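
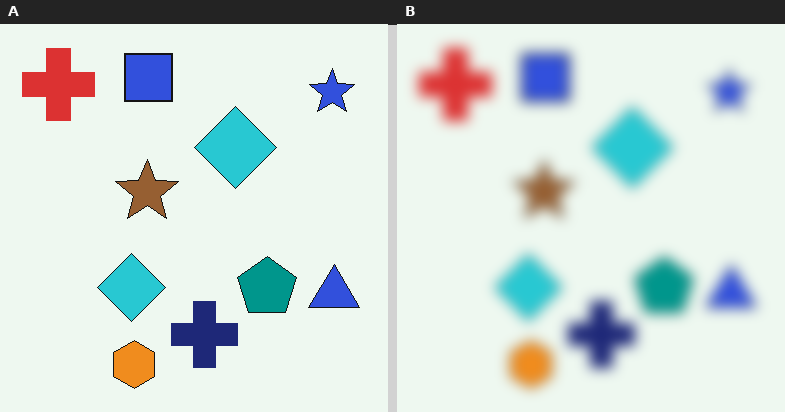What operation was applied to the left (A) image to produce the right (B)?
This is the original image strongly gaussian-blurred.

Shape edges and outlines are uniformly softened across the whole image.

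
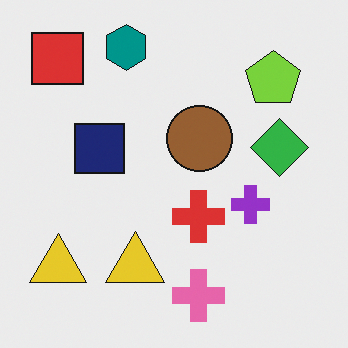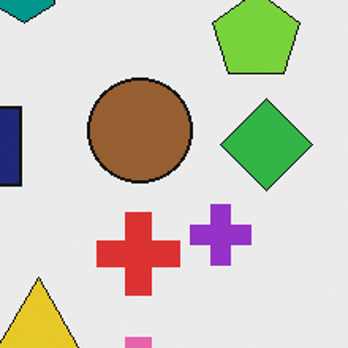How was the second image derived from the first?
The image was cropped to a modestly smaller region and rescaled.

The visible shapes are larger and the field of view is narrower; shapes near the original edges may be partly or wholly outside the frame — a crop-and-rescale.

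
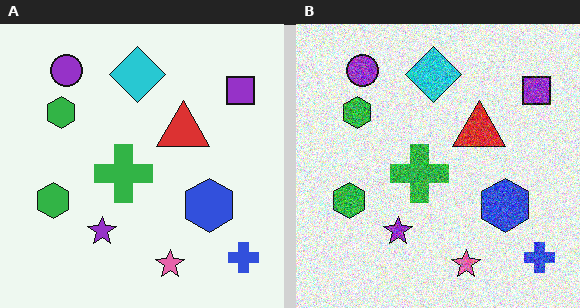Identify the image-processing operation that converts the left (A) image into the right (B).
This is the original image degraded with strong gaussian noise.

Random speckle covers the whole image, including the flat background.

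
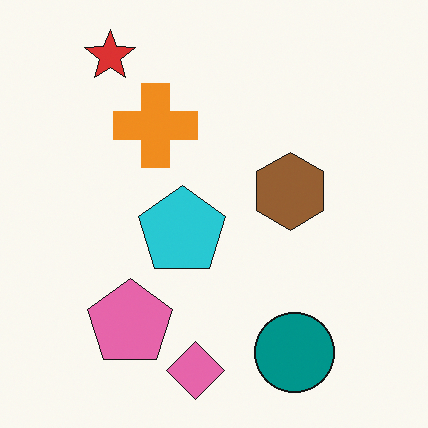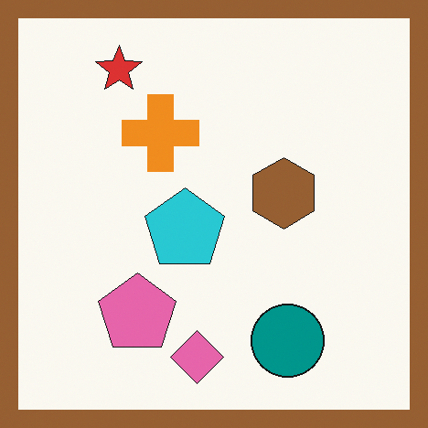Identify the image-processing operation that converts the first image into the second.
The transformation is: framed with a brown border.

A solid brown frame runs around the edge of the second image, with the content slightly shrunk inside it.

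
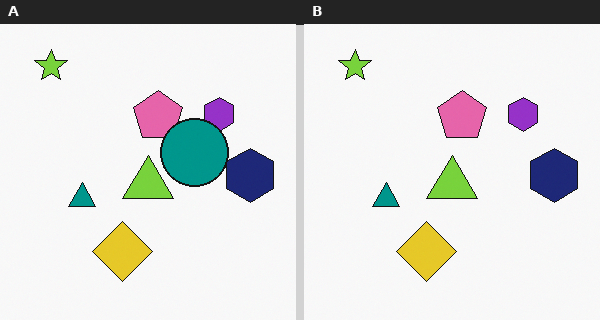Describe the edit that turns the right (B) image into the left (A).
The left (A) image is the right (B) overlaid with an additional teal circle.

A teal circle appears in the left (A) image that is absent from the right (B).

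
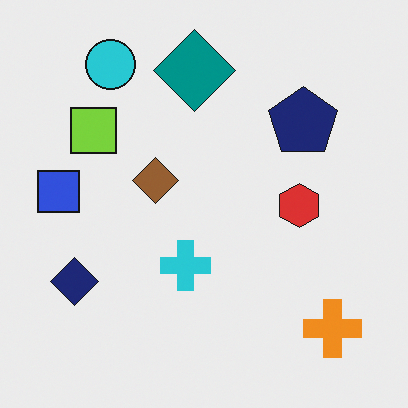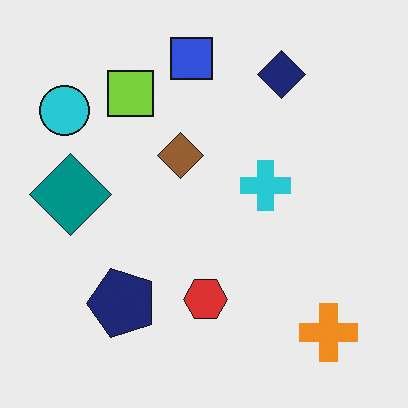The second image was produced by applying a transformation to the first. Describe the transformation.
Transposed (reflected across the top-left ↔ bottom-right diagonal).

Shapes have swapped their row and column positions — what was in the top-right is now in the bottom-left — a diagonal reflection.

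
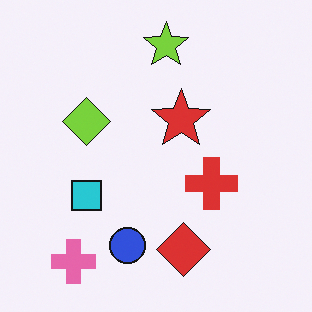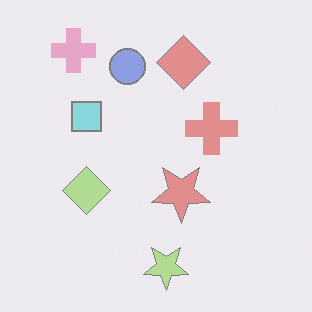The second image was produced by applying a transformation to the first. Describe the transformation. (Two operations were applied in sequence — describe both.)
The transformation is: washed out (contrast reduced), then flipped vertically (top ↔ bottom).

Tones are pushed toward mid-grey across the whole image — a global contrast change. The lime star is in the top of the first image and the bottom of the second — shapes on opposite sides of the horizontal midline have swapped in a mirror flip.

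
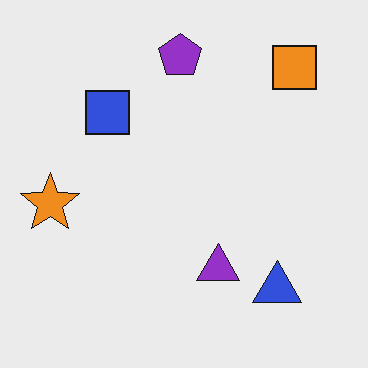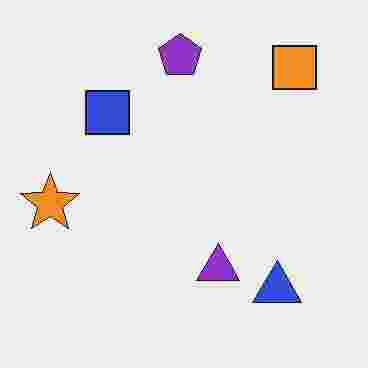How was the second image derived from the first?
This is the original image heavily JPEG-compressed with obvious blocking artifacts.

Blocky 8×8 compression artifacts appear around shape edges and the flat background shows ringing — characteristic JPEG degradation.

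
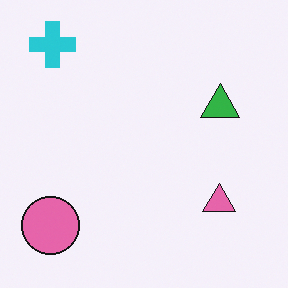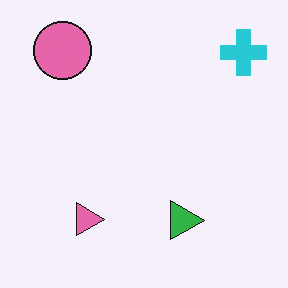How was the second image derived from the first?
This is the original image rotated 90° clockwise.

The cyan cross sits in the top-left of the first image and the top-right of the second — consistent with a whole-image 90° clockwise rotation.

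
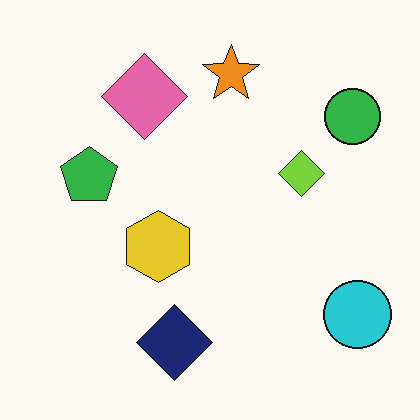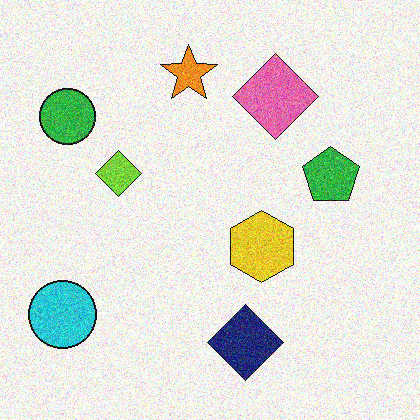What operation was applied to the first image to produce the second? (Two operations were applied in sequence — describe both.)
The second image is the first flipped horizontally (left ↔ right), then degraded with moderate additive noise.

The cyan circle is in the bottom-right of the first image and the bottom-left of the second — shapes on opposite sides of the vertical midline have swapped in a mirror flip. Random speckle covers the whole image, including the flat background.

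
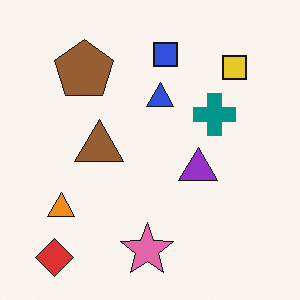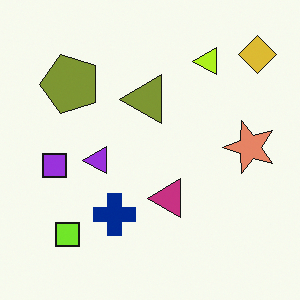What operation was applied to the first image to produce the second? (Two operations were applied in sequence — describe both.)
The transformation is: hue-shifted by a small amount, then transposed (reflected across the top-left ↔ bottom-right diagonal).

Every shape's color has rotated by the same amount around the hue wheel — a uniform hue shift. Shapes have swapped their row and column positions — what was in the top-right is now in the bottom-left — a diagonal reflection.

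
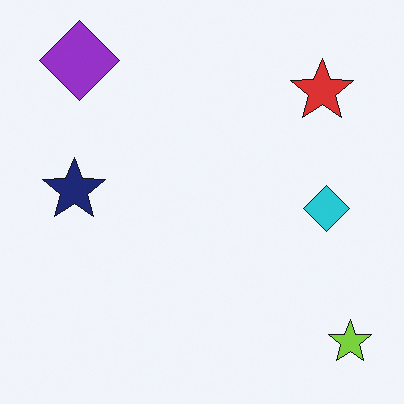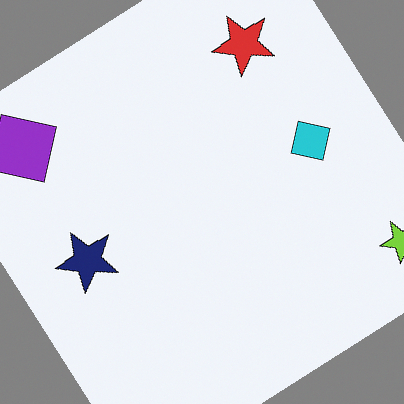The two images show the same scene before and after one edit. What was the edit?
The image was rotated counter-clockwise by a large amount — several tens of degrees.

Every shape is tilted by the same angle and the image corners show triangular fill wedges — a whole-image rotation by a non-right angle.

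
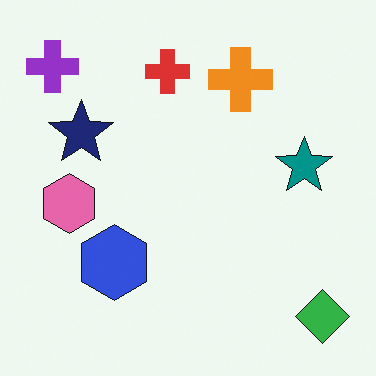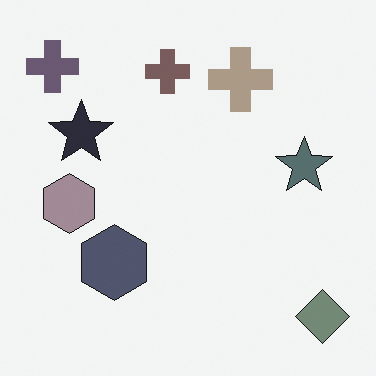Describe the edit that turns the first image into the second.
Heavily desaturated.

All colors are more muted and greyish — a global saturation change.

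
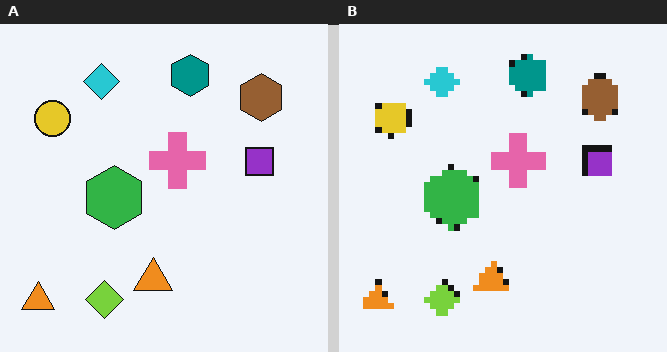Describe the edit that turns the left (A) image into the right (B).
The right (B) image is the left (A) moderately pixelated.

Shapes are reduced to large square blocks; fine edges and outlines are lost — a downscale-then-upscale (mosaic) effect.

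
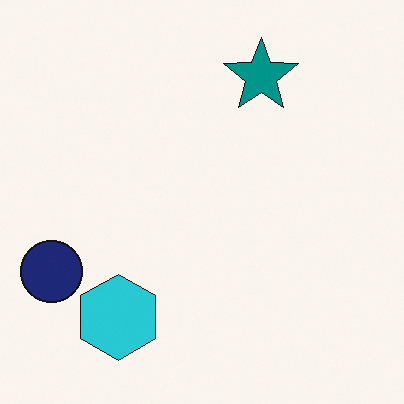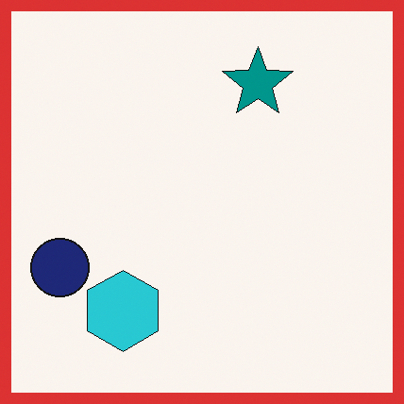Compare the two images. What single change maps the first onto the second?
It was framed with a red border.

A solid red frame runs around the edge of the second image, with the content slightly shrunk inside it.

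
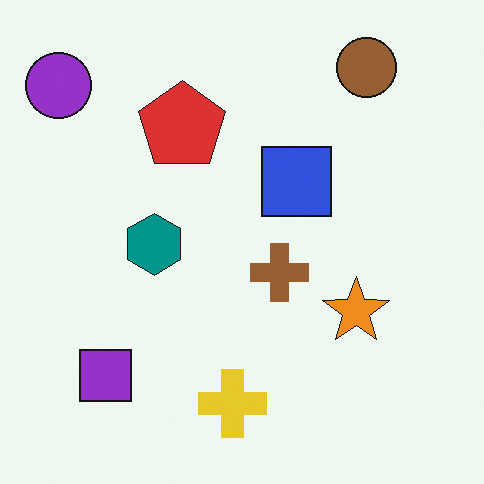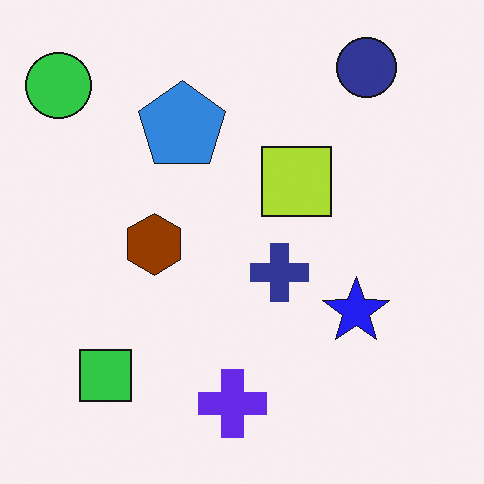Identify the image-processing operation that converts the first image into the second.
The image was hue-shifted through roughly half the color wheel.

Every shape's color has rotated by the same amount around the hue wheel — a uniform hue shift.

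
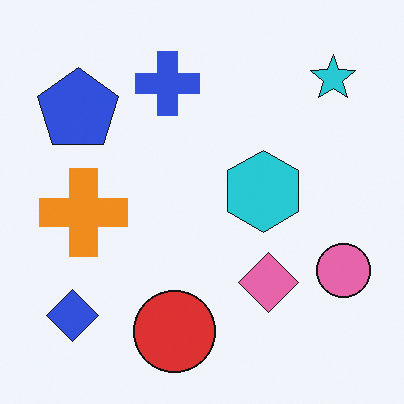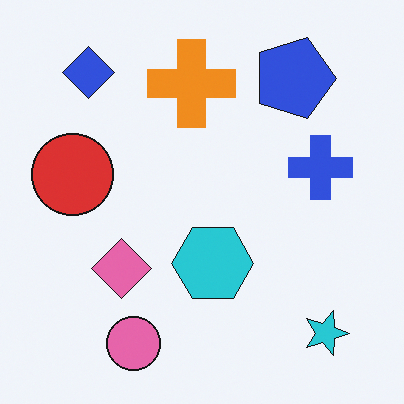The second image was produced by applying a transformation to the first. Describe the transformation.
The image was rotated 90° clockwise.

The cyan star sits in the top-right of the first image and the bottom-right of the second — consistent with a whole-image 90° clockwise rotation.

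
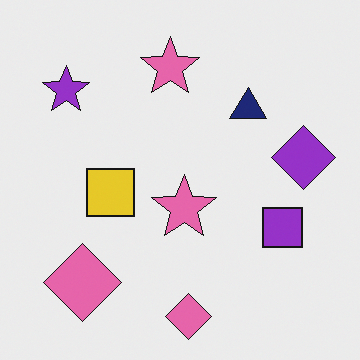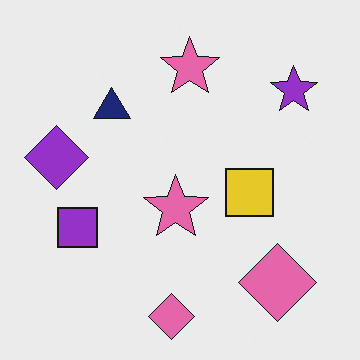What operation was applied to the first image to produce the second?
Flipped horizontally (left ↔ right).

The purple diamond is in the right of the first image and the left of the second — shapes on opposite sides of the vertical midline have swapped in a mirror flip.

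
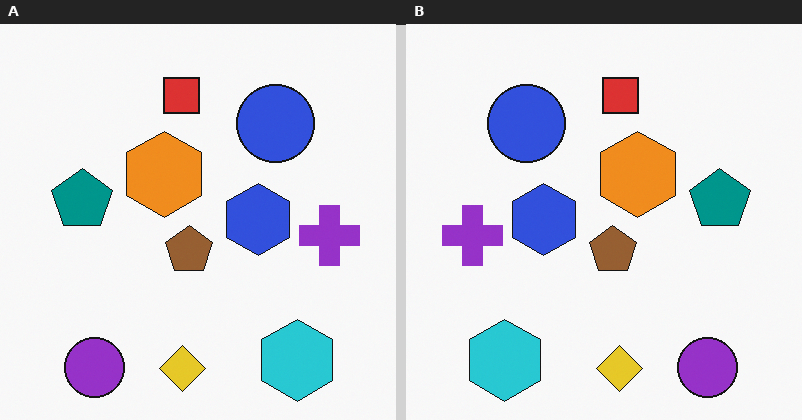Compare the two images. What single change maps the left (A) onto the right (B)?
The image was flipped horizontally (left ↔ right).

The purple cross is in the right of the left (A) image and the left of the right (B) — shapes on opposite sides of the vertical midline have swapped in a mirror flip.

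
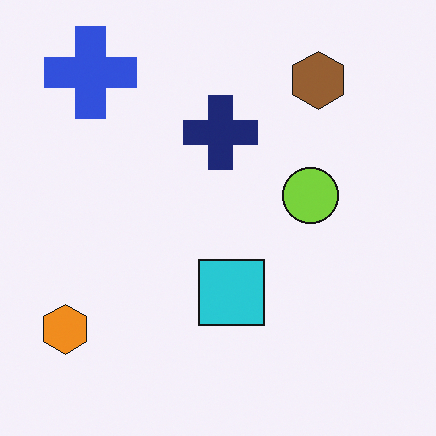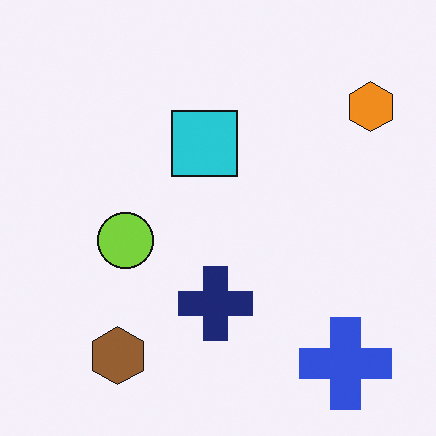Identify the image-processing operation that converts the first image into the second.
The image was rotated 180°.

The blue cross sits in the top-left of the first image and the bottom-right of the second — consistent with a whole-image 180° rotation.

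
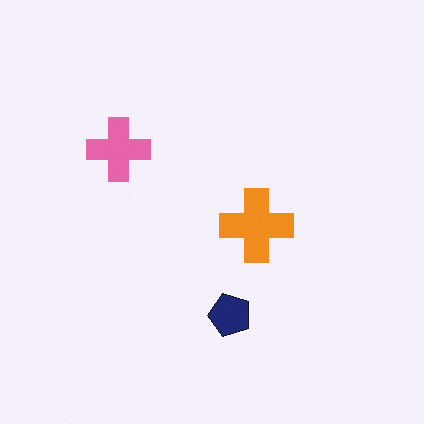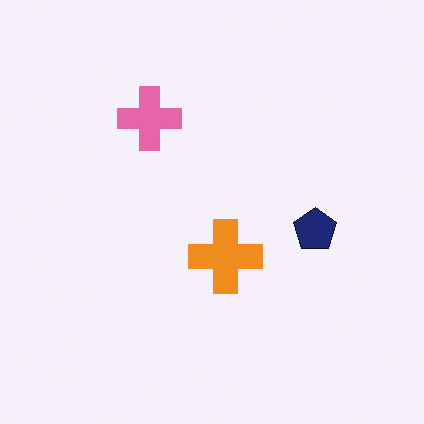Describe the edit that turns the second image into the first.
The transformation is: transposed (reflected across the top-left ↔ bottom-right diagonal).

Shapes have swapped their row and column positions — what was in the top-right is now in the bottom-left — a diagonal reflection.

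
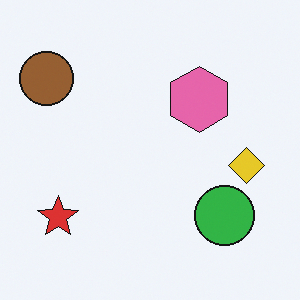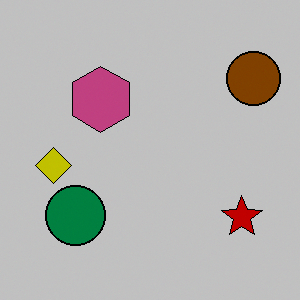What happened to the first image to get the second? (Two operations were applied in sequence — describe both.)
This is the original image aggressively posterized, then flipped horizontally (left ↔ right).

Each flat color has snapped to a coarser quantized level — most visibly, the near-white background has dropped to a flat grey. The brown circle is in the top-left of the first image and the top-right of the second — shapes on opposite sides of the vertical midline have swapped in a mirror flip.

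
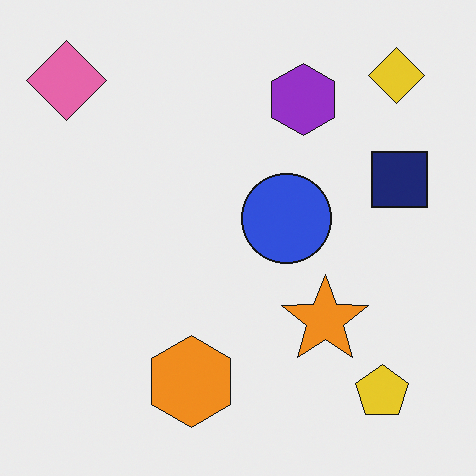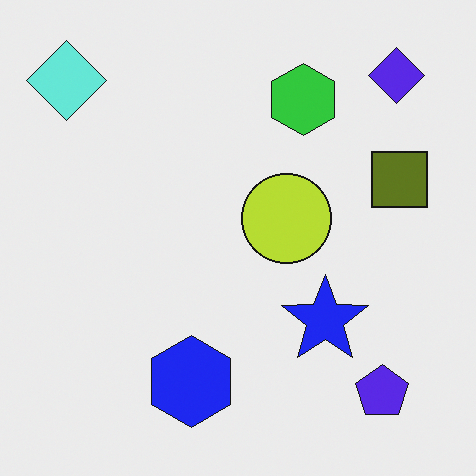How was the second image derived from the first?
The image was hue-shifted by a large amount.

Every shape's color has rotated by the same amount around the hue wheel — a uniform hue shift.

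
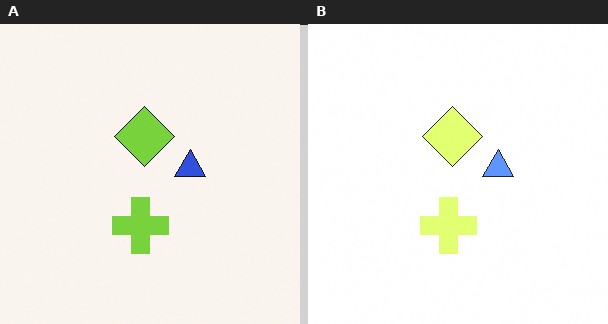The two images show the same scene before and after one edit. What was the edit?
Substantially brightened.

Every pixel — background and shapes alike — is uniformly brightened.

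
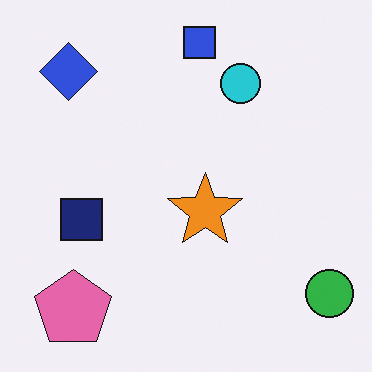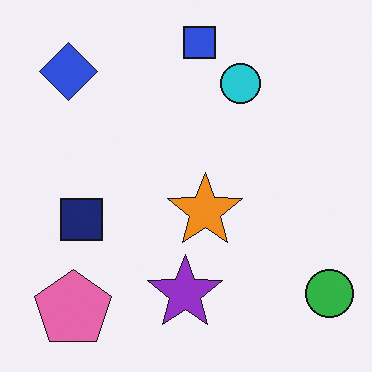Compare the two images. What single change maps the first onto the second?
This is the original image overlaid with an additional purple star.

A purple star appears in the second image that is absent from the first.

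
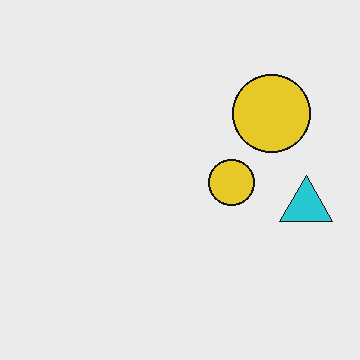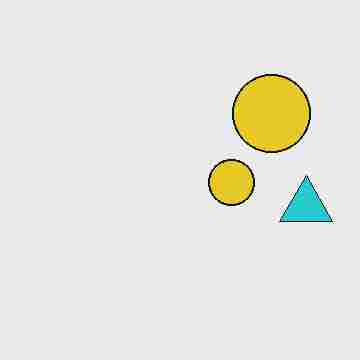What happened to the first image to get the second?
The transformation is: degraded with heavy JPEG compression.

Blocky 8×8 compression artifacts appear around shape edges and the flat background shows ringing — characteristic JPEG degradation.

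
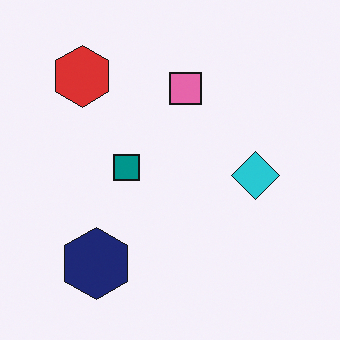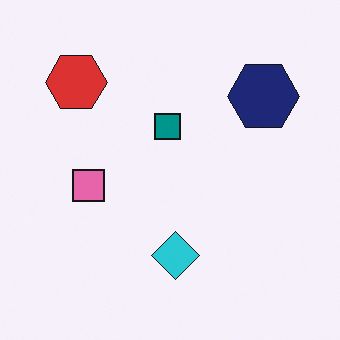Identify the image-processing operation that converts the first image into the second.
The image was transposed (reflected across the top-left ↔ bottom-right diagonal).

Shapes have swapped their row and column positions — what was in the top-right is now in the bottom-left — a diagonal reflection.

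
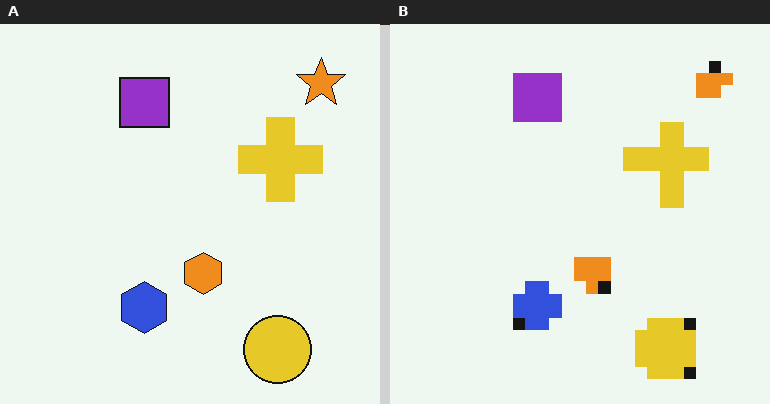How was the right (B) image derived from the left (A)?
The transformation is: heavily pixelated into large blocks.

Shapes are reduced to large square blocks; fine edges and outlines are lost — a downscale-then-upscale (mosaic) effect.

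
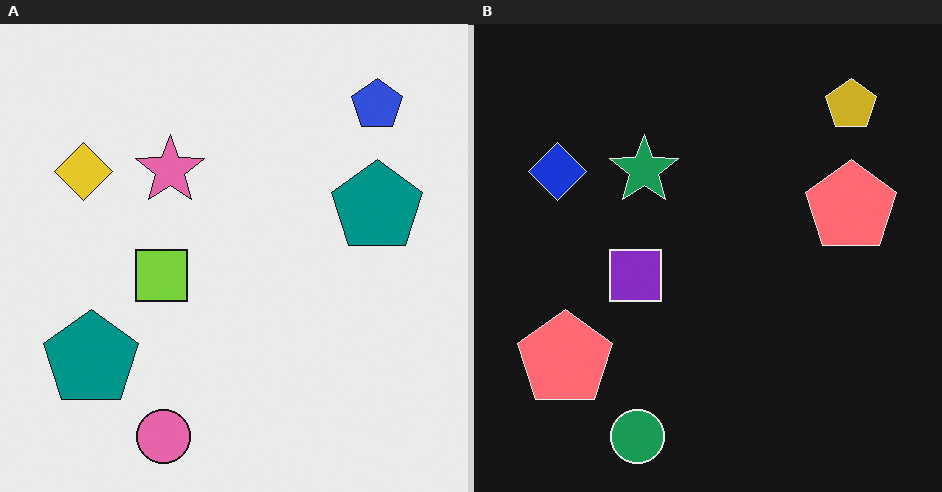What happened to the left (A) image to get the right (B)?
Color-inverted (negative).

The light background has become dark and every shape's color is its complement — a photographic negative.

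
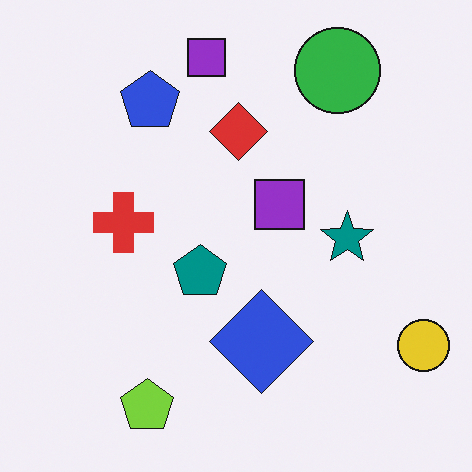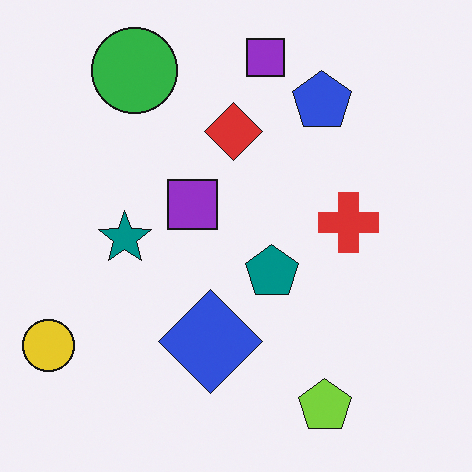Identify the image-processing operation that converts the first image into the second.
The image was flipped horizontally (left ↔ right).

The yellow circle is in the bottom-right of the first image and the bottom-left of the second — shapes on opposite sides of the vertical midline have swapped in a mirror flip.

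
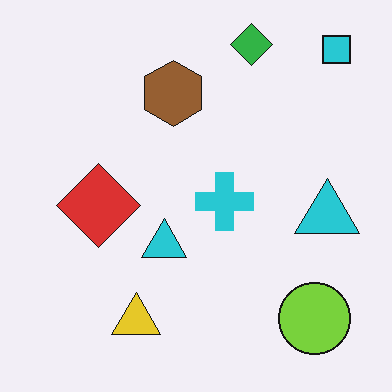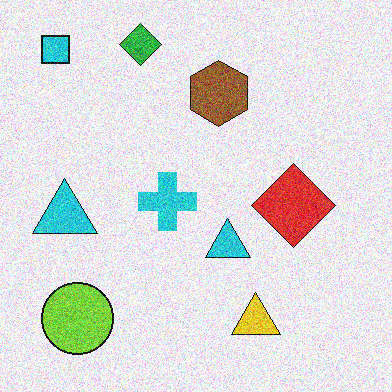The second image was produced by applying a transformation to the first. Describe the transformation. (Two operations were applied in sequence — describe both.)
The second image is the first flipped horizontally (left ↔ right), then degraded with visible gaussian noise.

The cyan square is in the top-right of the first image and the top-left of the second — shapes on opposite sides of the vertical midline have swapped in a mirror flip. Random speckle covers the whole image, including the flat background.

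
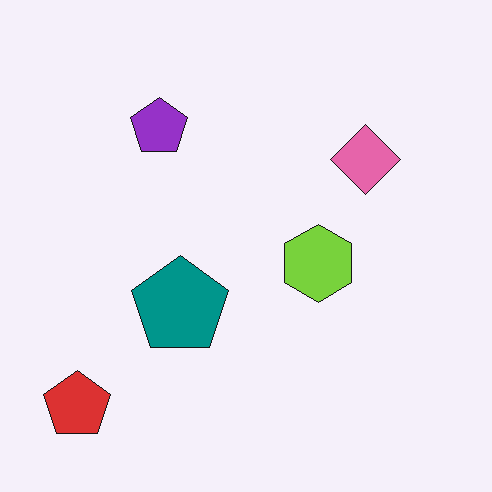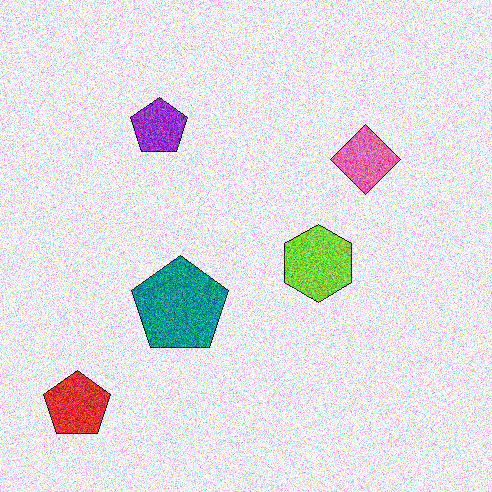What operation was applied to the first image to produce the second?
The second image is the first degraded with a thick layer of grain.

Random speckle covers the whole image, including the flat background.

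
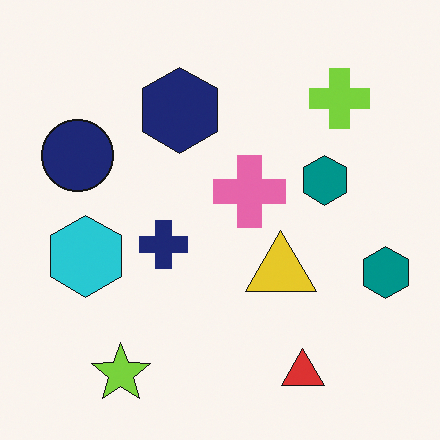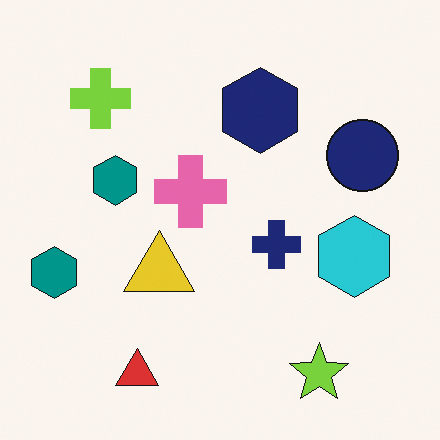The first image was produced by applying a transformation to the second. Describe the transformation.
This is the original image flipped horizontally (left ↔ right).

The navy circle is in the right of the second image and the left of the first — shapes on opposite sides of the vertical midline have swapped in a mirror flip.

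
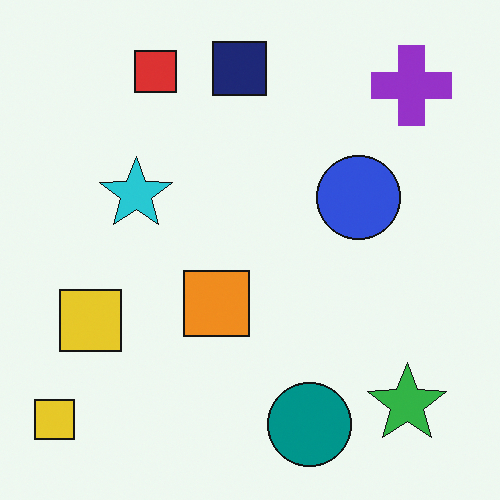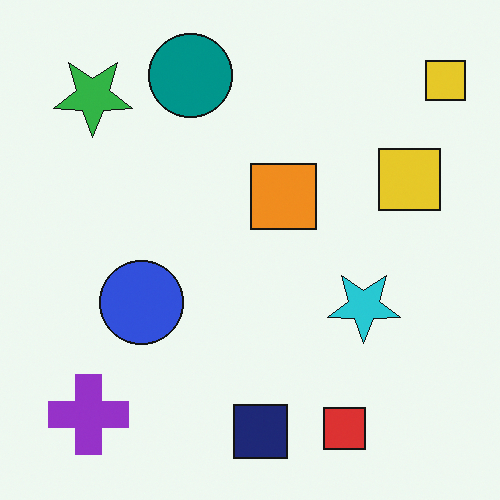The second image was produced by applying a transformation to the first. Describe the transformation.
It was rotated 180°.

The purple cross sits in the top-right of the first image and the bottom-left of the second — consistent with a whole-image 180° rotation.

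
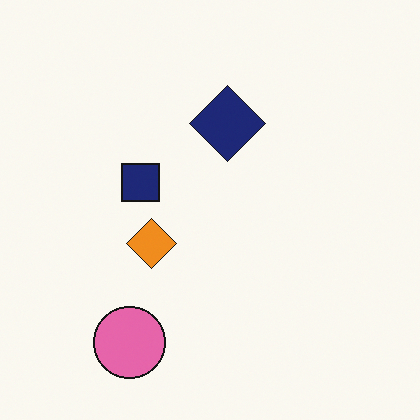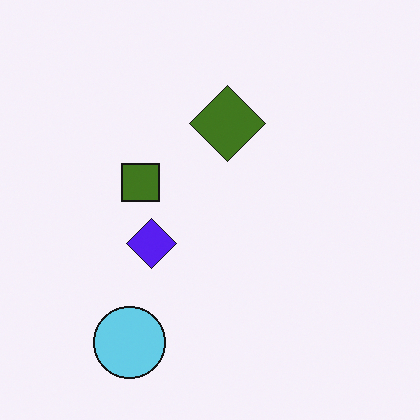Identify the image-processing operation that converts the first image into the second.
This is the original image hue-shifted by a large amount.

Every shape's color has rotated by the same amount around the hue wheel — a uniform hue shift.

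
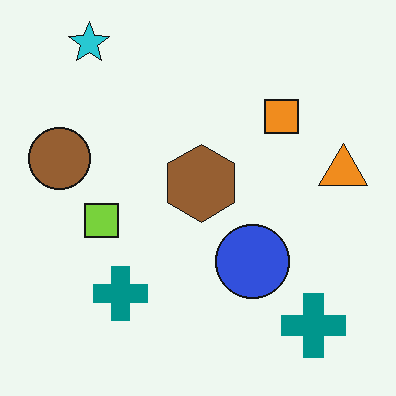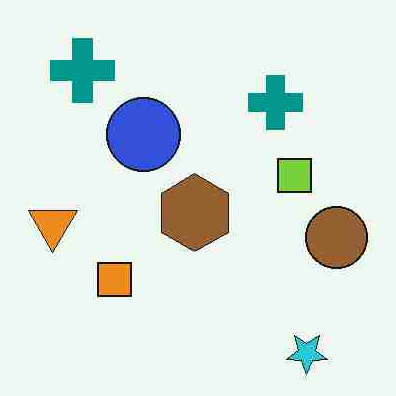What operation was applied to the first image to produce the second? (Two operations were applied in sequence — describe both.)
This is the original image heavily JPEG-compressed with obvious blocking artifacts, then rotated 180°.

Blocky 8×8 compression artifacts appear around shape edges and the flat background shows ringing — characteristic JPEG degradation. The cyan star sits in the top-left of the first image and the bottom-right of the second — consistent with a whole-image 180° rotation.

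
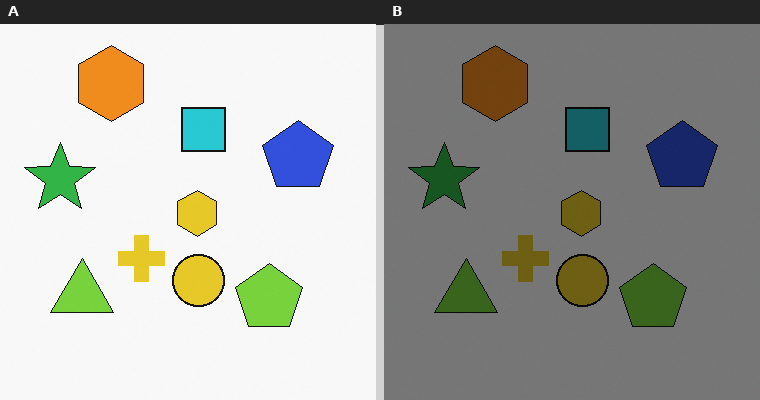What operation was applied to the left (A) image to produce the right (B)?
This is the original image darkened a lot.

Every pixel — background and shapes alike — is uniformly darkened.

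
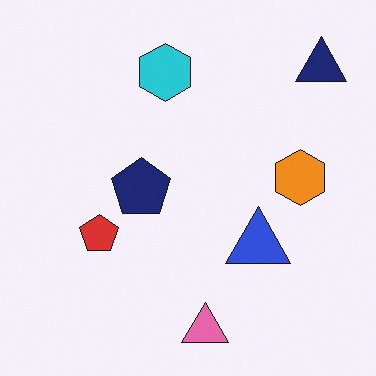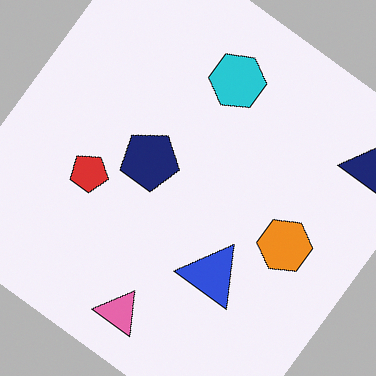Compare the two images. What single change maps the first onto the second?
It was rotated clockwise by a large amount — several tens of degrees.

Every shape is tilted by the same angle and the image corners show triangular fill wedges — a whole-image rotation by a non-right angle.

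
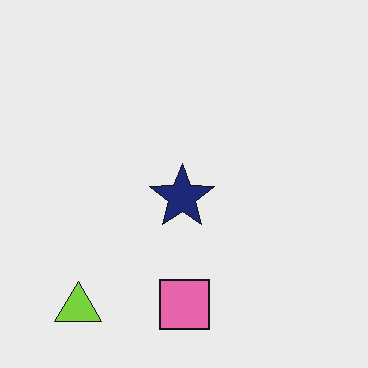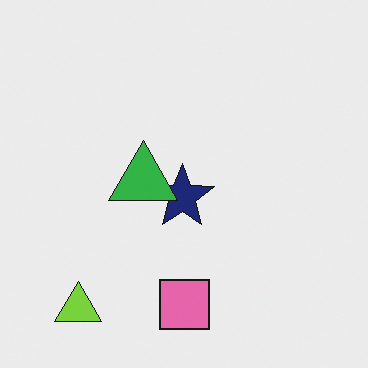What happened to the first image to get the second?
It was overlaid with an additional green triangle.

A green triangle appears in the second image that is absent from the first.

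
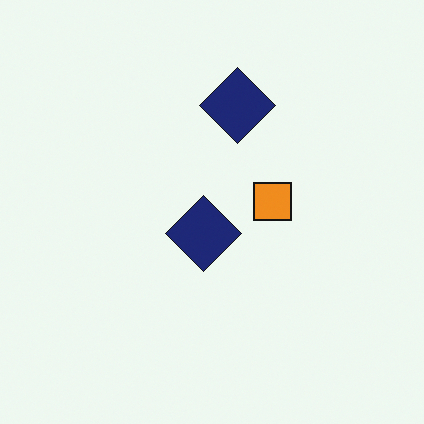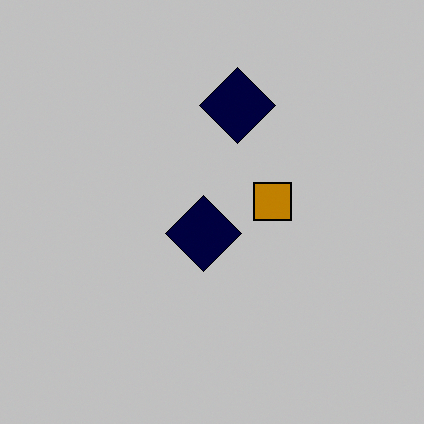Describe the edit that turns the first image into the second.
The image was aggressively posterized.

Each flat color has snapped to a coarser quantized level — most visibly, the near-white background has dropped to a flat grey.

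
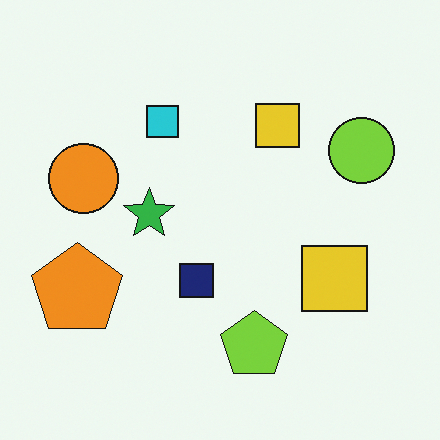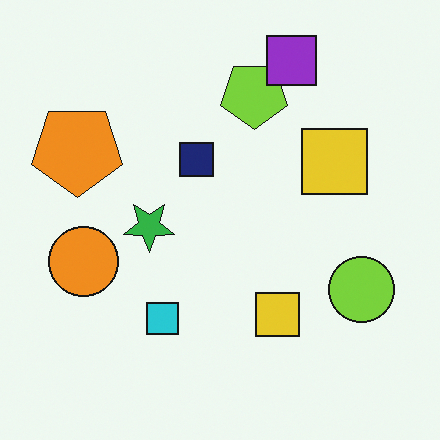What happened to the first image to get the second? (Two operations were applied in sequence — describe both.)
Flipped vertically (top ↔ bottom), then overlaid with an additional purple square.

The lime pentagon is in the bottom of the first image and the top of the second — shapes on opposite sides of the horizontal midline have swapped in a mirror flip. A purple square appears in the second image that is absent from the first.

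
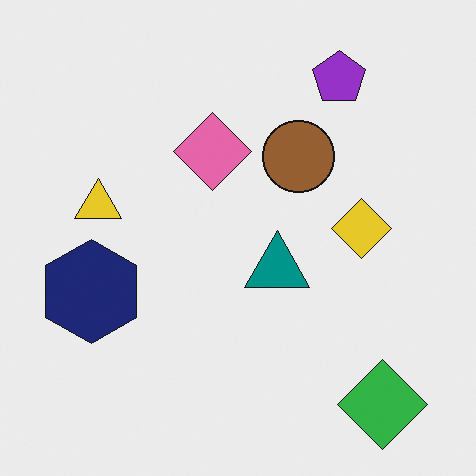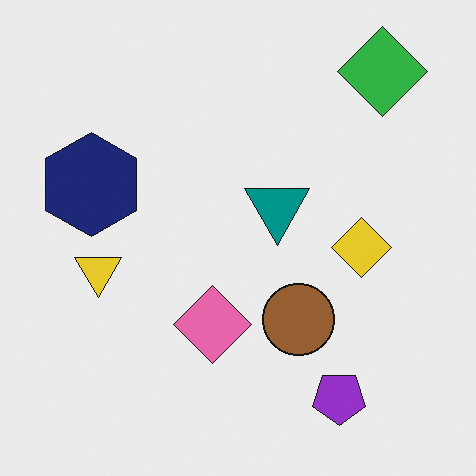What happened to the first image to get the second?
It was flipped vertically (top ↔ bottom).

The green diamond is in the bottom-right of the first image and the top-right of the second — shapes on opposite sides of the horizontal midline have swapped in a mirror flip.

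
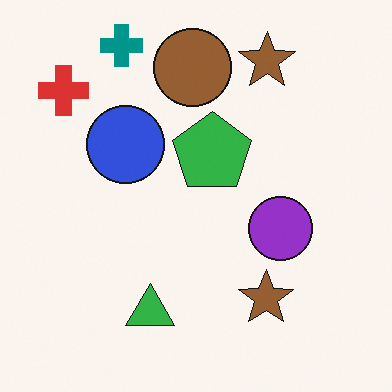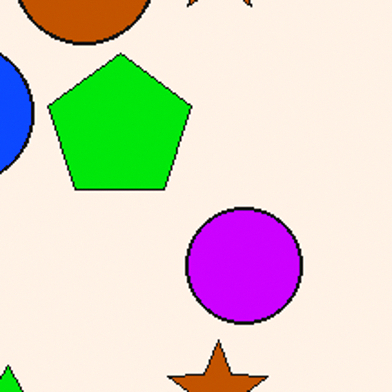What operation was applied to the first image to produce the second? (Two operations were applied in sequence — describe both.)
The second image is the first cropped tightly and scaled back up, then heavily oversaturated.

The visible shapes are larger and the field of view is narrower; shapes near the original edges may be partly or wholly outside the frame — a crop-and-rescale. All colors are more vivid — a global saturation change.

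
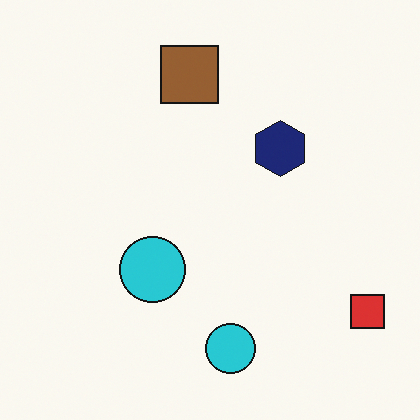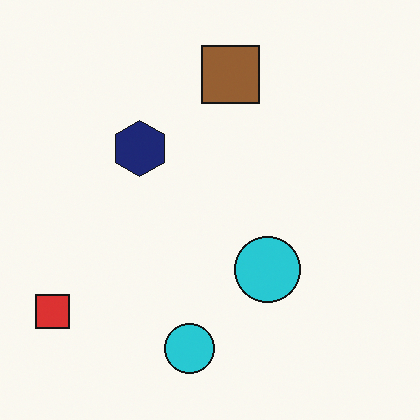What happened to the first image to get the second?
It was flipped horizontally (left ↔ right).

The red square is in the bottom-right of the first image and the bottom-left of the second — shapes on opposite sides of the vertical midline have swapped in a mirror flip.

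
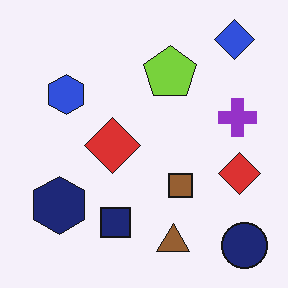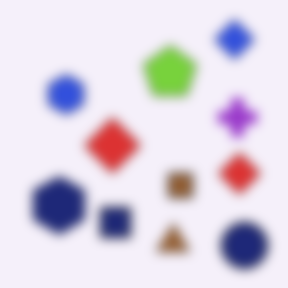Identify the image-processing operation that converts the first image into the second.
The transformation is: strongly gaussian-blurred.

Shape edges and outlines are uniformly softened across the whole image.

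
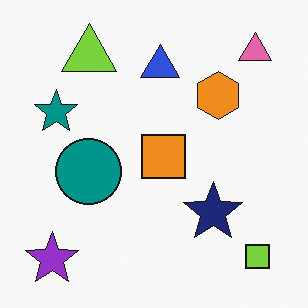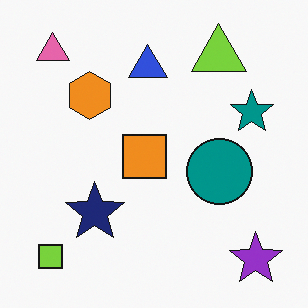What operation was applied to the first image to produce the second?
The image was flipped horizontally (left ↔ right).

The lime square is in the bottom-right of the first image and the bottom-left of the second — shapes on opposite sides of the vertical midline have swapped in a mirror flip.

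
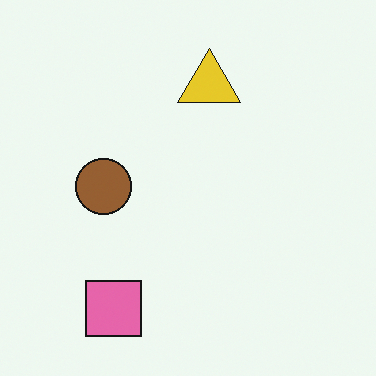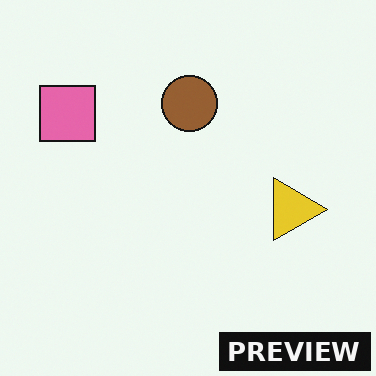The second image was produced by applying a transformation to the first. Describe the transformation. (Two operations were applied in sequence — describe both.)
The image was rotated 90° clockwise, then watermarked with the text "PREVIEW" in the lower-right corner.

The pink square sits in the bottom-left of the first image and the top-left of the second — consistent with a whole-image 90° clockwise rotation. A dark label reading "PREVIEW" appears in the lower-right corner.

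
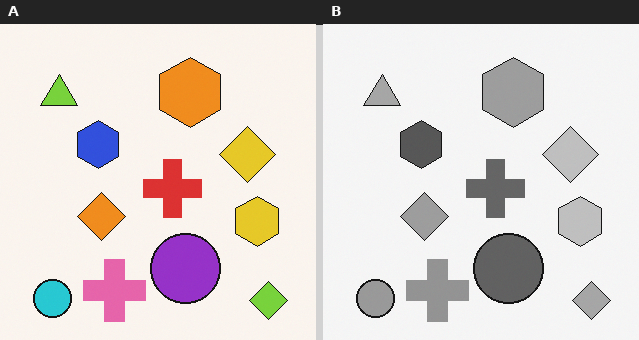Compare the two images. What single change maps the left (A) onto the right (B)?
The right (B) image is the left (A) converted to grayscale.

All color is removed — every shape is now a shade of grey.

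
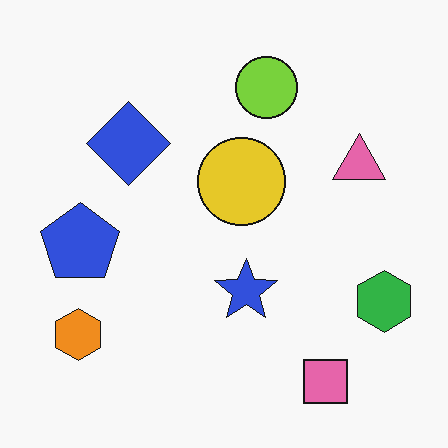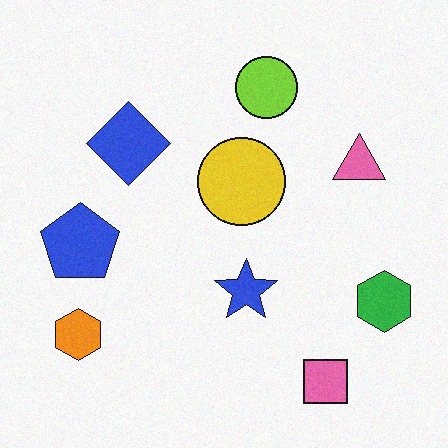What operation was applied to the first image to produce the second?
The transformation is: degraded with a light layer of grain.

Random speckle covers the whole image, including the flat background.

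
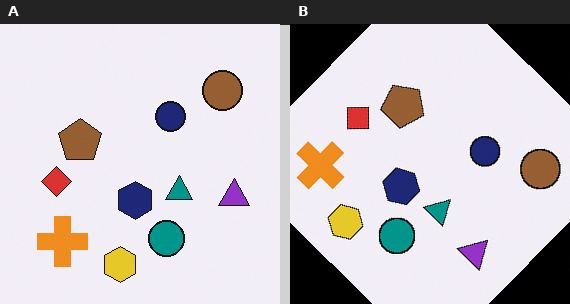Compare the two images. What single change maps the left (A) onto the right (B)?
The transformation is: rotated clockwise by a large amount — several tens of degrees.

Every shape is tilted by the same angle and the image corners show triangular fill wedges — a whole-image rotation by a non-right angle.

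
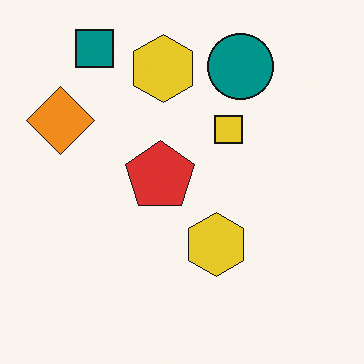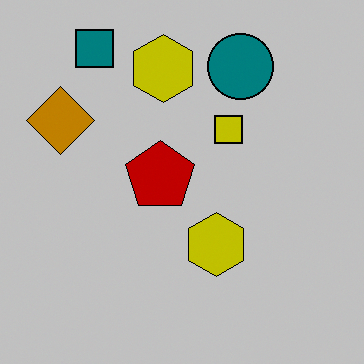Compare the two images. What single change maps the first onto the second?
Aggressively posterized.

Each flat color has snapped to a coarser quantized level — most visibly, the near-white background has dropped to a flat grey.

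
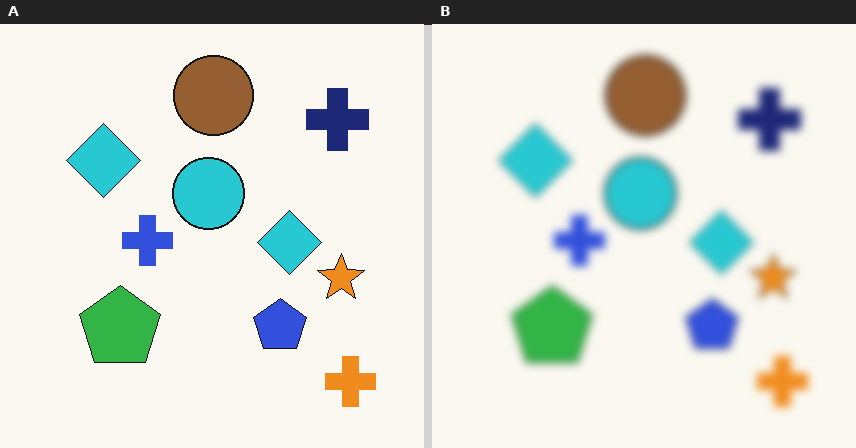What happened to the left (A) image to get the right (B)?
The right (B) image is the left (A) moderately blurred.

Shape edges and outlines are uniformly softened across the whole image.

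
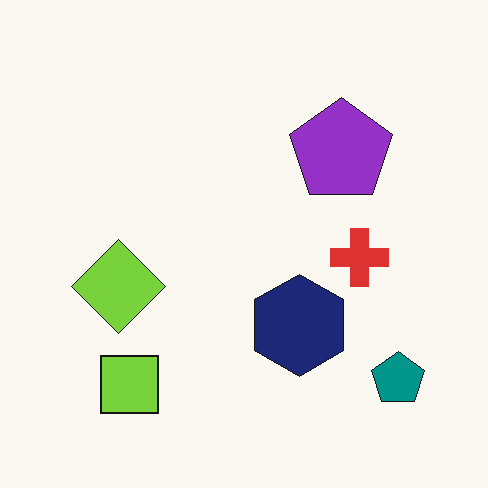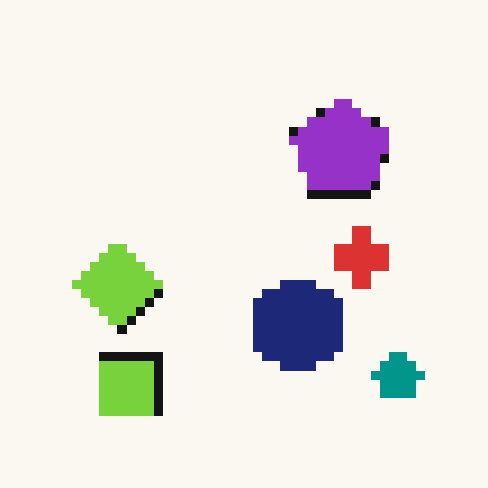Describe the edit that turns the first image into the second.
Heavily pixelated into large blocks.

Shapes are reduced to large square blocks; fine edges and outlines are lost — a downscale-then-upscale (mosaic) effect.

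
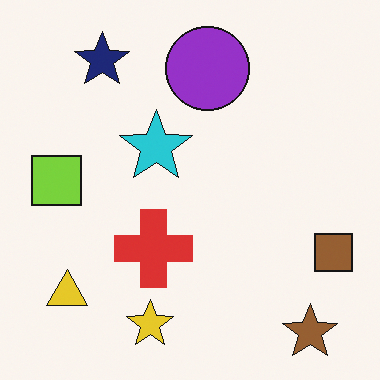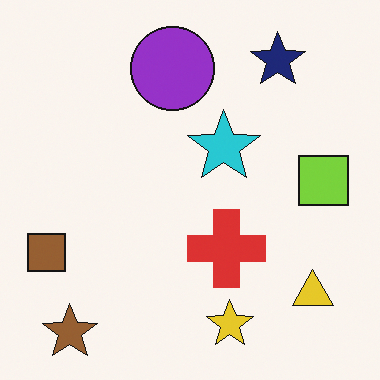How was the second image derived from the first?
The image was flipped horizontally (left ↔ right).

The brown square is in the right of the first image and the left of the second — shapes on opposite sides of the vertical midline have swapped in a mirror flip.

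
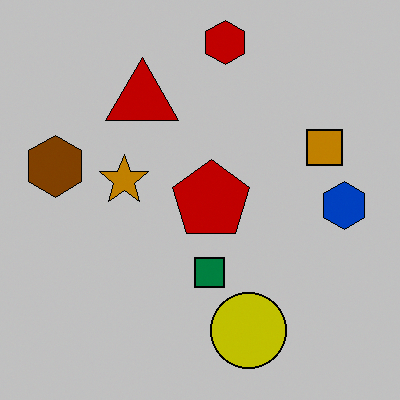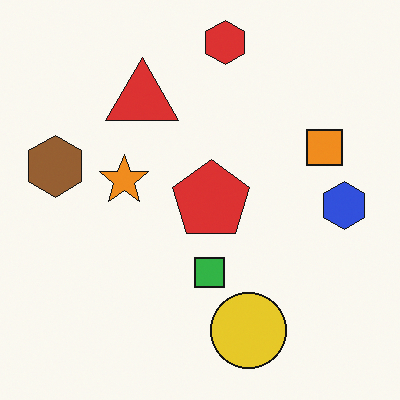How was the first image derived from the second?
The transformation is: heavily posterized to just a handful of flat colors.

Each flat color has snapped to a coarser quantized level — most visibly, the near-white background has dropped to a flat grey.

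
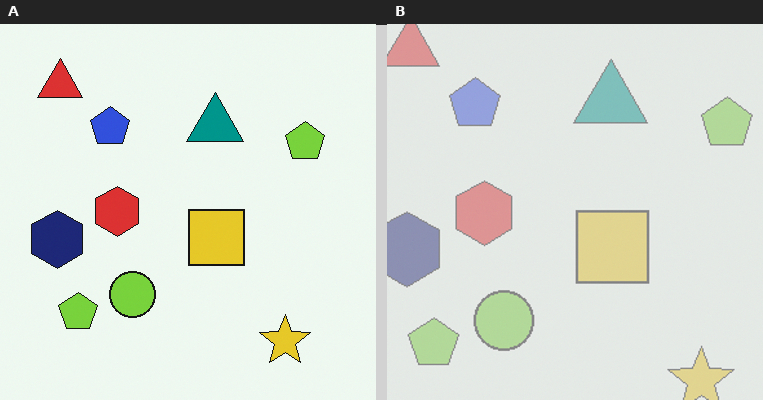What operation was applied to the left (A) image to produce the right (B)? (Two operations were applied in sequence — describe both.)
The right (B) image is the left (A) cropped slightly and scaled back up, then given much lower contrast.

The visible shapes are larger and the field of view is narrower; shapes near the original edges may be partly or wholly outside the frame — a crop-and-rescale. Tones are pushed toward mid-grey across the whole image — a global contrast change.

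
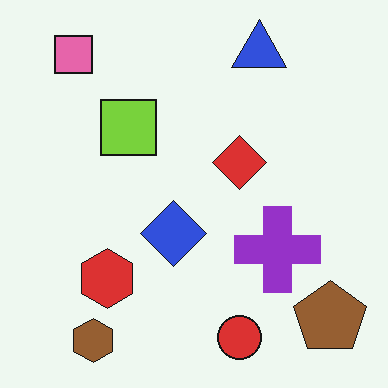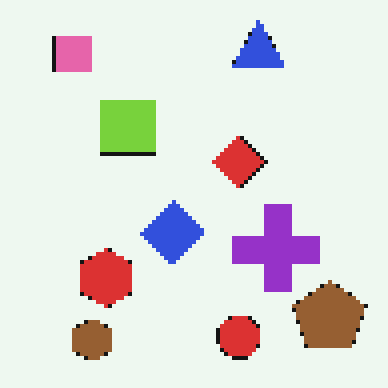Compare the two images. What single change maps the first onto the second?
Mildly pixelated.

Shapes are reduced to large square blocks; fine edges and outlines are lost — a downscale-then-upscale (mosaic) effect.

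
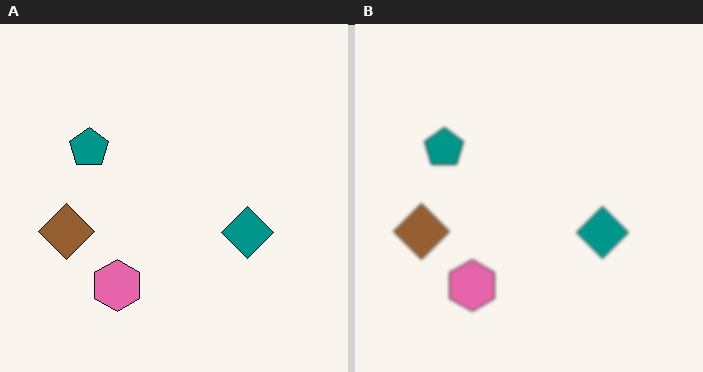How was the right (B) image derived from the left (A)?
The transformation is: slightly softened.

Shape edges and outlines are uniformly softened across the whole image.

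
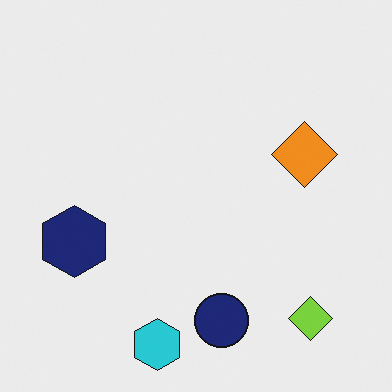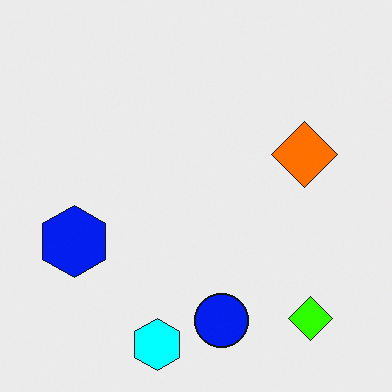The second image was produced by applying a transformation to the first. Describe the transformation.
Heavily oversaturated.

All colors are more vivid — a global saturation change.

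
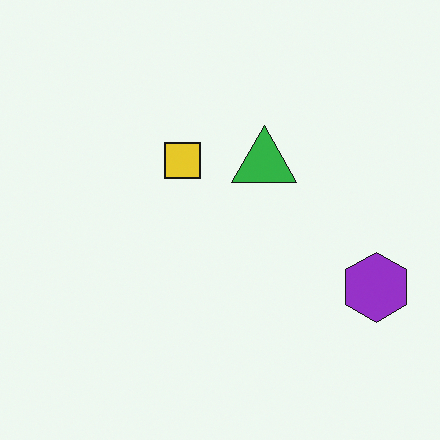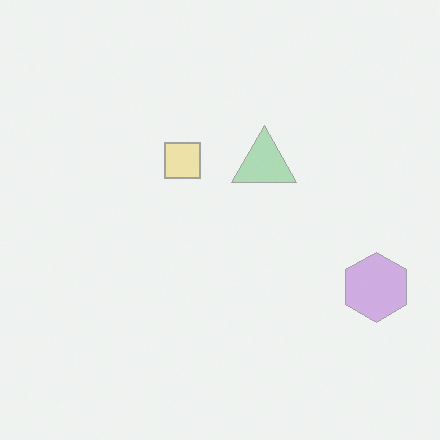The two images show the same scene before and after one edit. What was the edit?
The transformation is: given much lower contrast.

Tones are pushed toward mid-grey across the whole image — a global contrast change.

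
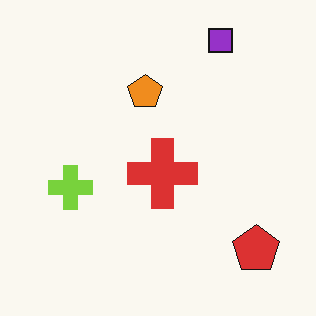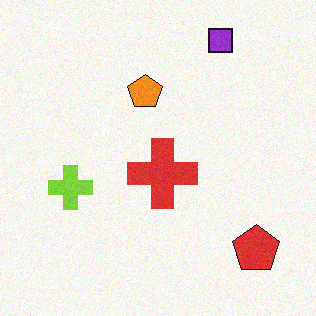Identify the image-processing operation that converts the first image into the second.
The second image is the first degraded with light additive noise.

Random speckle covers the whole image, including the flat background.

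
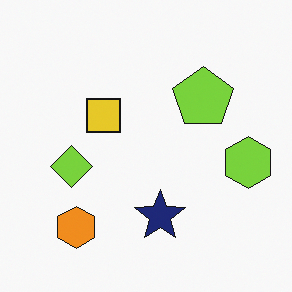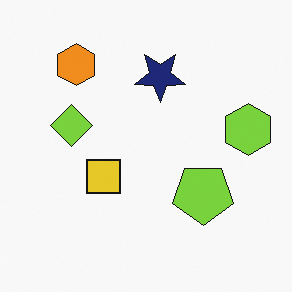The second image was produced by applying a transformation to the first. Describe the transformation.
It was flipped vertically (top ↔ bottom).

The orange hexagon is in the bottom-left of the first image and the top-left of the second — shapes on opposite sides of the horizontal midline have swapped in a mirror flip.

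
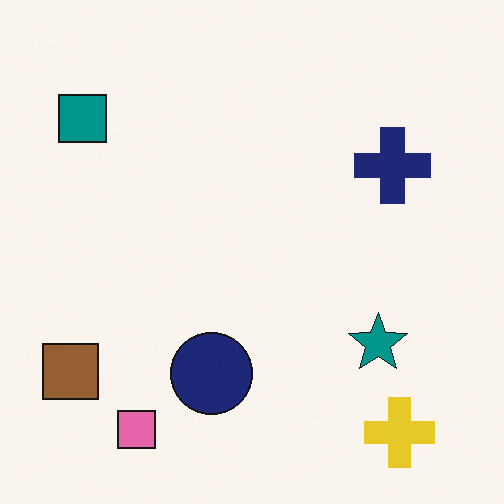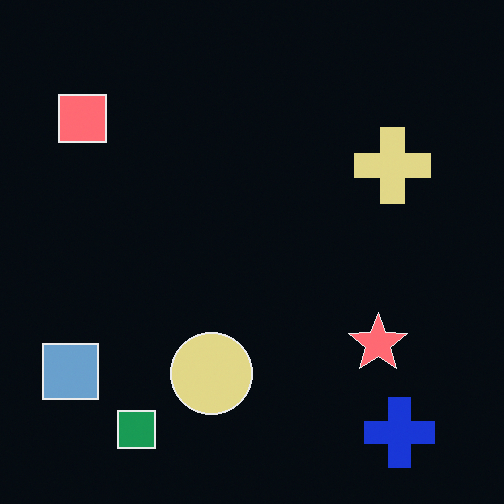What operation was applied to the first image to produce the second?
It was color-inverted (negative).

The light background has become dark and every shape's color is its complement — a photographic negative.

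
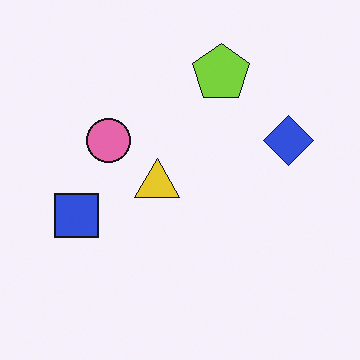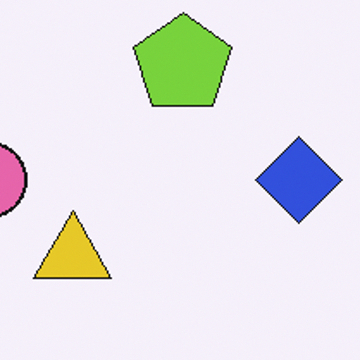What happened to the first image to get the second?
The second image is the first cropped to a noticeably smaller region and rescaled.

The visible shapes are larger and the field of view is narrower; shapes near the original edges may be partly or wholly outside the frame — a crop-and-rescale.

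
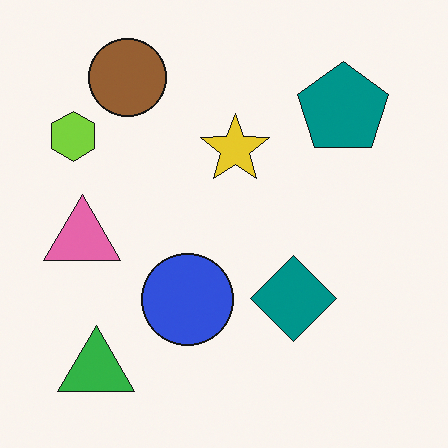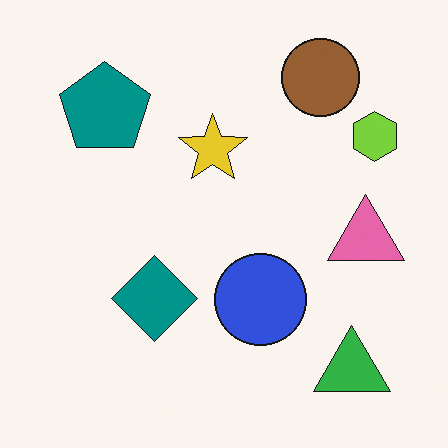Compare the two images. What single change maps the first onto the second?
It was flipped horizontally (left ↔ right).

The lime hexagon is in the top-left of the first image and the top-right of the second — shapes on opposite sides of the vertical midline have swapped in a mirror flip.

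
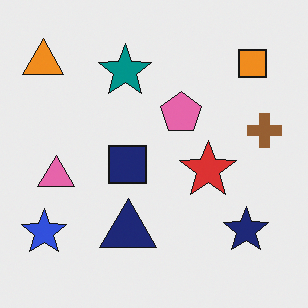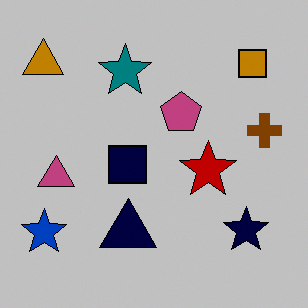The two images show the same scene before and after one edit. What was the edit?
The transformation is: heavily posterized to just a handful of flat colors.

Each flat color has snapped to a coarser quantized level — most visibly, the near-white background has dropped to a flat grey.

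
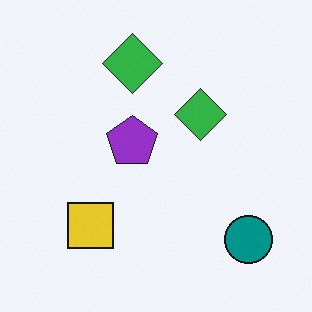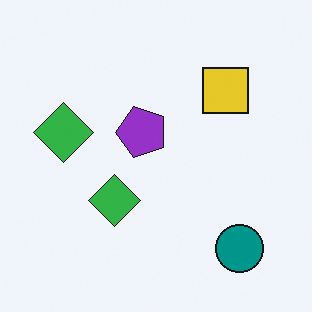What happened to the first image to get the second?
This is the original image transposed (reflected across the top-left ↔ bottom-right diagonal).

Shapes have swapped their row and column positions — what was in the top-right is now in the bottom-left — a diagonal reflection.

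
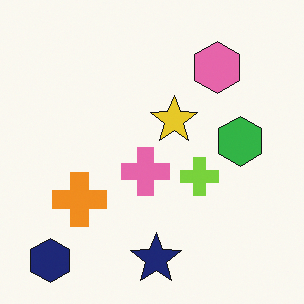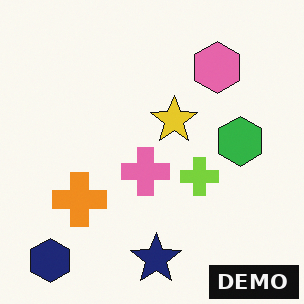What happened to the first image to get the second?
The transformation is: watermarked with the text "DEMO" in the lower-right corner.

A dark label reading "DEMO" appears in the lower-right corner.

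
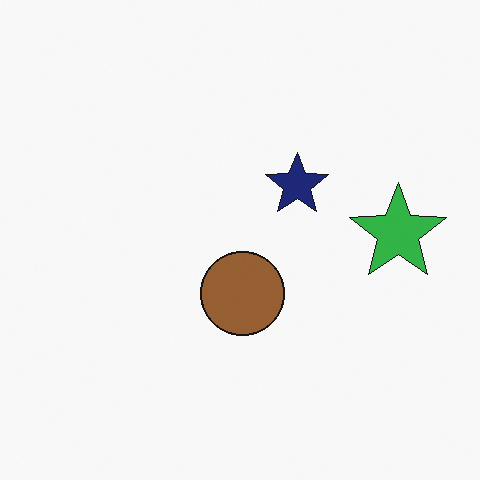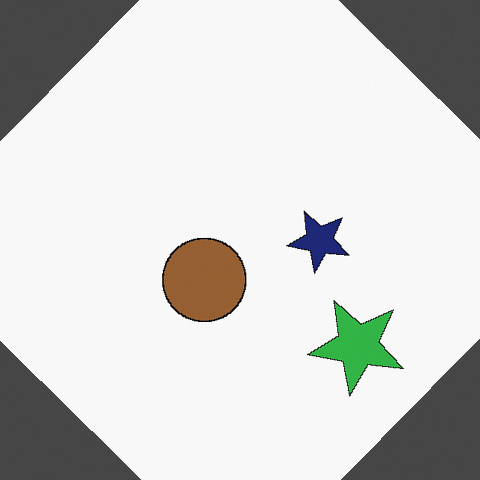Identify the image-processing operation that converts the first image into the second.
The image was rotated clockwise by a large amount — several tens of degrees.

Every shape is tilted by the same angle and the image corners show triangular fill wedges — a whole-image rotation by a non-right angle.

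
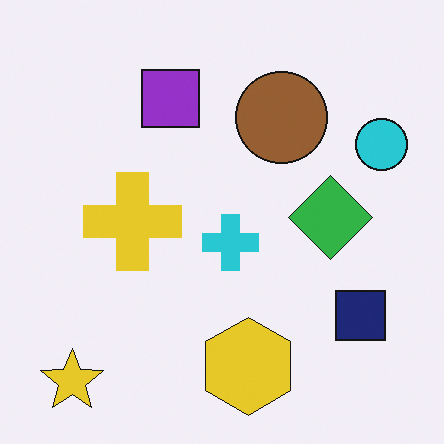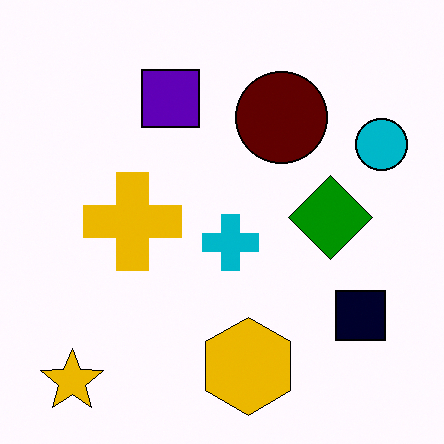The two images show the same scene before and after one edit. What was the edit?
It was given much higher contrast.

Tones are pushed away from mid-grey across the whole image — a global contrast change.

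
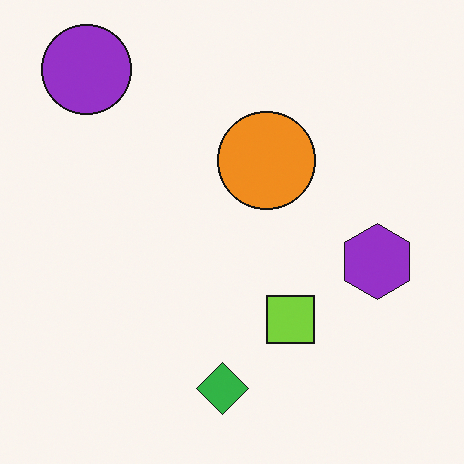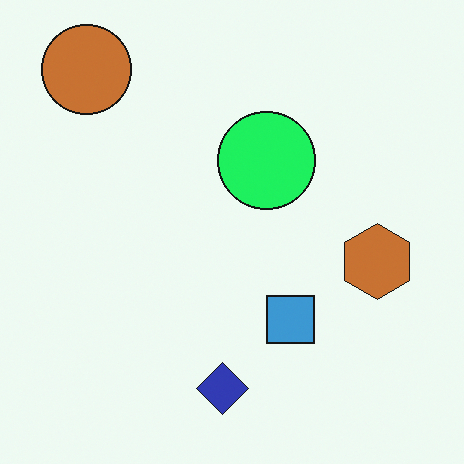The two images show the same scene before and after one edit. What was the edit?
This is the original image hue-shifted noticeably.

Every shape's color has rotated by the same amount around the hue wheel — a uniform hue shift.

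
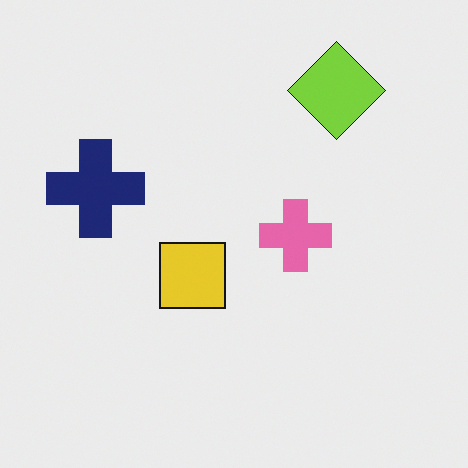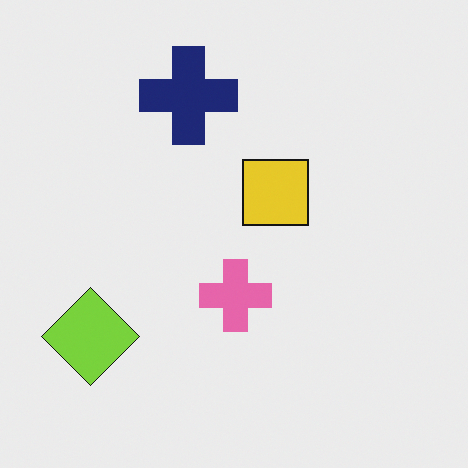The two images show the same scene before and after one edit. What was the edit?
The image was transposed (reflected across the top-left ↔ bottom-right diagonal).

Shapes have swapped their row and column positions — what was in the top-right is now in the bottom-left — a diagonal reflection.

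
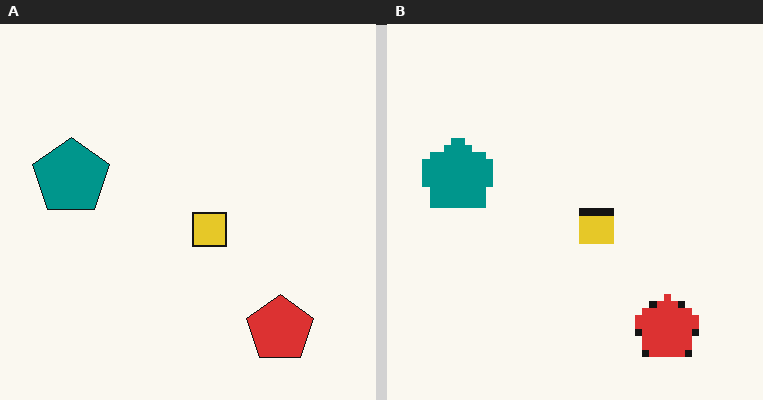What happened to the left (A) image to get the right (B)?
The right (B) image is the left (A) moderately pixelated.

Shapes are reduced to large square blocks; fine edges and outlines are lost — a downscale-then-upscale (mosaic) effect.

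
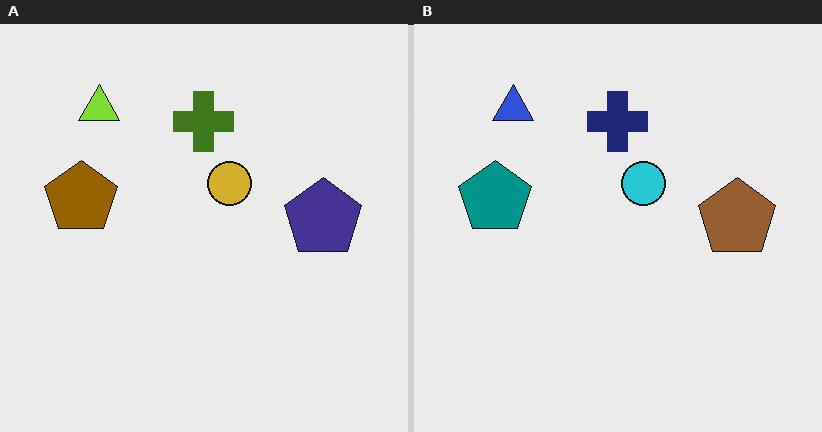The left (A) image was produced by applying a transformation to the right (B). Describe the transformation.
The transformation is: hue-shifted through roughly half the color wheel.

Every shape's color has rotated by the same amount around the hue wheel — a uniform hue shift.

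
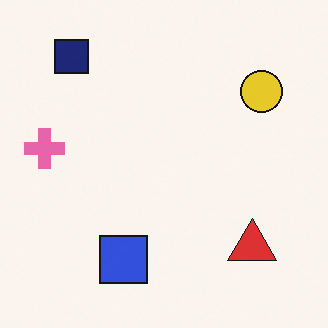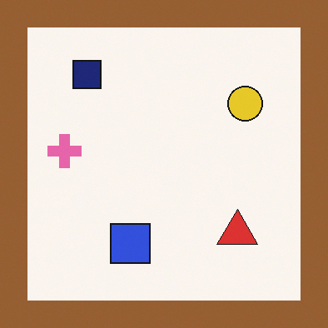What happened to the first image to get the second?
Framed with a brown border.

A solid brown frame runs around the edge of the second image, with the content slightly shrunk inside it.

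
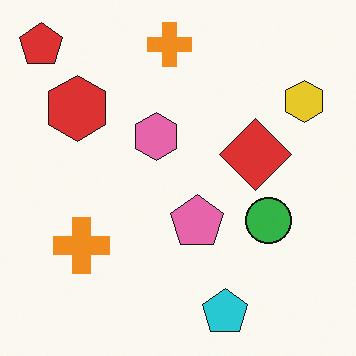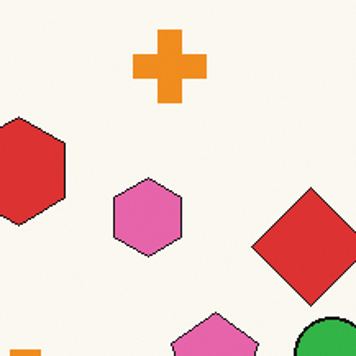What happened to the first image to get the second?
The second image is the first cropped tightly and scaled back up.

The visible shapes are larger and the field of view is narrower; shapes near the original edges may be partly or wholly outside the frame — a crop-and-rescale.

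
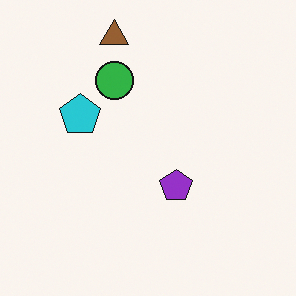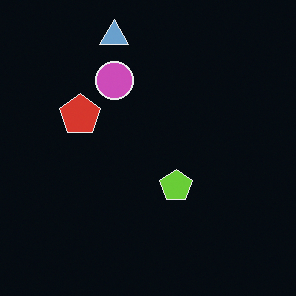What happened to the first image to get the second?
The transformation is: color-inverted (negative).

The light background has become dark and every shape's color is its complement — a photographic negative.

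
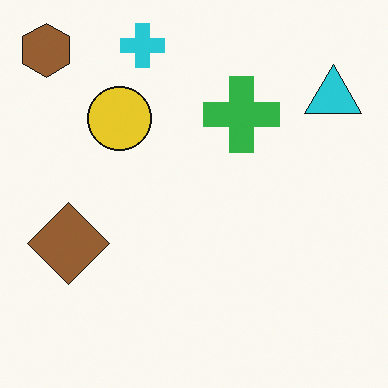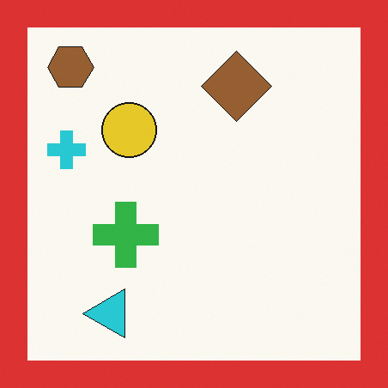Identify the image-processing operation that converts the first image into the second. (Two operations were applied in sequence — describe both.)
This is the original image transposed (reflected across the top-left ↔ bottom-right diagonal), then framed with a red border.

Shapes have swapped their row and column positions — what was in the top-right is now in the bottom-left — a diagonal reflection. A solid red frame runs around the edge of the second image, with the content slightly shrunk inside it.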